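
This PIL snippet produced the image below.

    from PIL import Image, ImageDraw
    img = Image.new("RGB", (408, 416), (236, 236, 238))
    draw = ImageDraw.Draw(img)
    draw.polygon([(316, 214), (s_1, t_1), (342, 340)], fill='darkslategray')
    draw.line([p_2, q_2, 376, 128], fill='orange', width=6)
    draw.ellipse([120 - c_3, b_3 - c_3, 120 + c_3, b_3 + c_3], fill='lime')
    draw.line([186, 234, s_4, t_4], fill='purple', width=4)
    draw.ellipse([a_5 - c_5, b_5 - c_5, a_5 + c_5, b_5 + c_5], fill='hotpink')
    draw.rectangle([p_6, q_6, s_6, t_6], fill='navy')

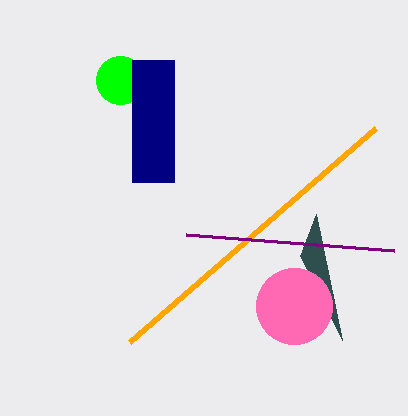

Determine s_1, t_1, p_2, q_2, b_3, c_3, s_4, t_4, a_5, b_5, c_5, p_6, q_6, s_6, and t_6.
s_1 = 300
t_1 = 256
p_2 = 130
q_2 = 342
b_3 = 80
c_3 = 24
s_4 = 394
t_4 = 250
a_5 = 294
b_5 = 306
c_5 = 38
p_6 = 132
q_6 = 60
s_6 = 174
t_6 = 182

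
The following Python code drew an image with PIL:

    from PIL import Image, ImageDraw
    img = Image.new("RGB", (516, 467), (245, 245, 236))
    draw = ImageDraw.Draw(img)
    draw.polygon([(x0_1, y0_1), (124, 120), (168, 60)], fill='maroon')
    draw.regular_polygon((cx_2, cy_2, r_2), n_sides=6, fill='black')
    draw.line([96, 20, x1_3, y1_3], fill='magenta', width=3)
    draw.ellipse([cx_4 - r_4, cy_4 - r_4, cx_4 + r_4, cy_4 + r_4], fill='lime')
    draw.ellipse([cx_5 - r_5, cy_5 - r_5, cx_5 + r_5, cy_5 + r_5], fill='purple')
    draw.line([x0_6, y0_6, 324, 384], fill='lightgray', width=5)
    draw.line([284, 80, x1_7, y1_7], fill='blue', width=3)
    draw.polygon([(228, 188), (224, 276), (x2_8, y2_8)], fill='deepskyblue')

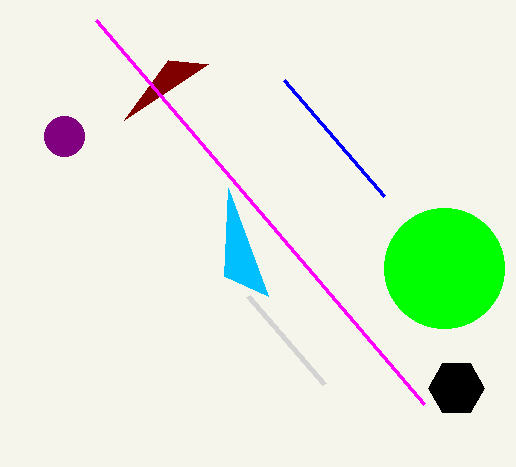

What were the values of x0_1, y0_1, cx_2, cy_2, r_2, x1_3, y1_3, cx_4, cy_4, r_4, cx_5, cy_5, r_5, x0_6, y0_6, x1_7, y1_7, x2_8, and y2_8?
x0_1 = 208; y0_1 = 64; cx_2 = 456; cy_2 = 388; r_2 = 28; x1_3 = 424; y1_3 = 404; cx_4 = 444; cy_4 = 268; r_4 = 60; cx_5 = 64; cy_5 = 136; r_5 = 20; x0_6 = 248; y0_6 = 296; x1_7 = 384; y1_7 = 196; x2_8 = 268; y2_8 = 296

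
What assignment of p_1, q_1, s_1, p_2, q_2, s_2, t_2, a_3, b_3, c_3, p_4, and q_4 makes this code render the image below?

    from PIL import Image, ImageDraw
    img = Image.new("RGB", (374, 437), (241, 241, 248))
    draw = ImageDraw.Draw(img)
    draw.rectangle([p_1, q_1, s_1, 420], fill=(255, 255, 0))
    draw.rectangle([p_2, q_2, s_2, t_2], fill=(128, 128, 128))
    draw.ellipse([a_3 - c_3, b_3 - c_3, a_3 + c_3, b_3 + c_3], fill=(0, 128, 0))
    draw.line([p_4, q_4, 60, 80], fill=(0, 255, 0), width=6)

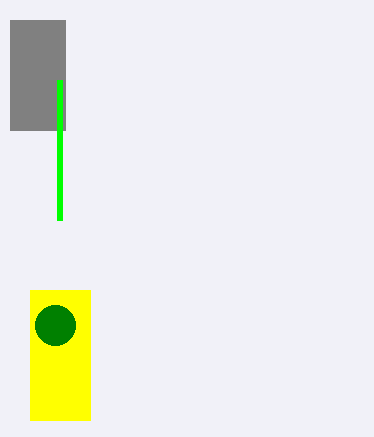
p_1 = 30, q_1 = 290, s_1 = 90, p_2 = 10, q_2 = 20, s_2 = 65, t_2 = 130, a_3 = 55, b_3 = 325, c_3 = 20, p_4 = 60, q_4 = 220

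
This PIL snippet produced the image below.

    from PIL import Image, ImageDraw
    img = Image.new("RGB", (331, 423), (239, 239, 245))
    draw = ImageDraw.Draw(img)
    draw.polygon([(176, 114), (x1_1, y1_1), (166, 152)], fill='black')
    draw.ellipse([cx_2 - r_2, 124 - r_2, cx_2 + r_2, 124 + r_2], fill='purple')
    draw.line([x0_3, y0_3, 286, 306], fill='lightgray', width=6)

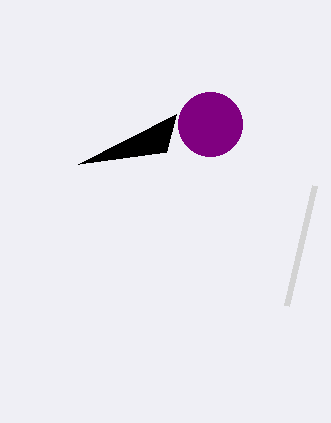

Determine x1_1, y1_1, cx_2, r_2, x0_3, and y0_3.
x1_1 = 78, y1_1 = 164, cx_2 = 210, r_2 = 32, x0_3 = 314, y0_3 = 186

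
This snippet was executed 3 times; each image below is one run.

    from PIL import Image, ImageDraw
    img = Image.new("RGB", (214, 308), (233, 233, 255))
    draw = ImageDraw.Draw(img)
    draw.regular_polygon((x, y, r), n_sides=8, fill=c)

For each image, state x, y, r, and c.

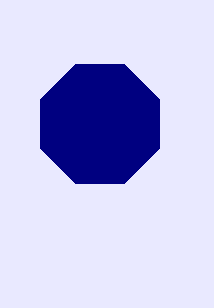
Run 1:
x = 100
y = 124
r = 64
c = 'navy'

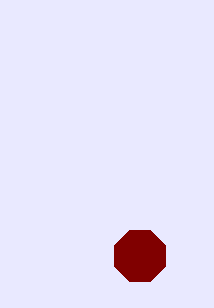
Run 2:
x = 140; y = 256; r = 28; c = 'maroon'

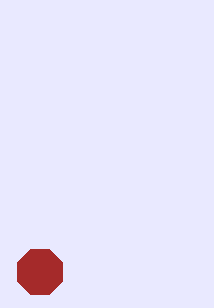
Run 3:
x = 40
y = 272
r = 24
c = 'brown'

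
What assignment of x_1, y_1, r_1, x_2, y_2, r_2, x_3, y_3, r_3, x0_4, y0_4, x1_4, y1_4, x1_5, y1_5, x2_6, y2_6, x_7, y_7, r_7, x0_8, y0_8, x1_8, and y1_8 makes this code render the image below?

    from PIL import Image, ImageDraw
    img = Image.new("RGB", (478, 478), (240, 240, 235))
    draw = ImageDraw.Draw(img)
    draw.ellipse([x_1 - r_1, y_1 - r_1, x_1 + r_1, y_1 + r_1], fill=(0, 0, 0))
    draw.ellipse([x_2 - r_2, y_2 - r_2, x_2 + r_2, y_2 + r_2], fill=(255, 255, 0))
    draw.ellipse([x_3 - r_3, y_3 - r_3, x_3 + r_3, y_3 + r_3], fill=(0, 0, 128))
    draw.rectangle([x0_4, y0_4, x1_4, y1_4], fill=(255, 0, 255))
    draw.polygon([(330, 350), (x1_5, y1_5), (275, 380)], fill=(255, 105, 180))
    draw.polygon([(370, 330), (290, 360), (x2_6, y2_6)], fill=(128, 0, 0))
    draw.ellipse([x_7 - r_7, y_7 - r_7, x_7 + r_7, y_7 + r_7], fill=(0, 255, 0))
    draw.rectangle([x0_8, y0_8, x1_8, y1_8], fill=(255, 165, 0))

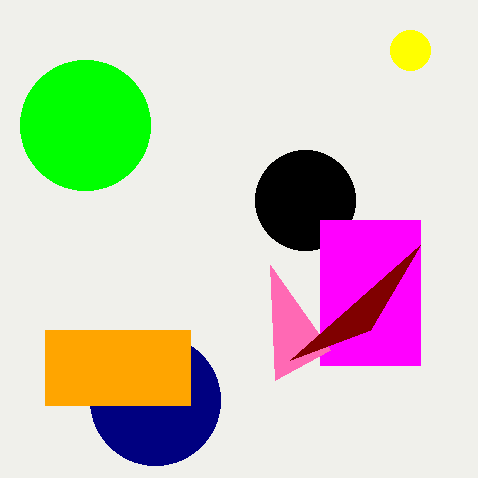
x_1 = 305, y_1 = 200, r_1 = 50, x_2 = 410, y_2 = 50, r_2 = 20, x_3 = 155, y_3 = 400, r_3 = 65, x0_4 = 320, y0_4 = 220, x1_4 = 420, y1_4 = 365, x1_5 = 270, y1_5 = 265, x2_6 = 420, y2_6 = 245, x_7 = 85, y_7 = 125, r_7 = 65, x0_8 = 45, y0_8 = 330, x1_8 = 190, y1_8 = 405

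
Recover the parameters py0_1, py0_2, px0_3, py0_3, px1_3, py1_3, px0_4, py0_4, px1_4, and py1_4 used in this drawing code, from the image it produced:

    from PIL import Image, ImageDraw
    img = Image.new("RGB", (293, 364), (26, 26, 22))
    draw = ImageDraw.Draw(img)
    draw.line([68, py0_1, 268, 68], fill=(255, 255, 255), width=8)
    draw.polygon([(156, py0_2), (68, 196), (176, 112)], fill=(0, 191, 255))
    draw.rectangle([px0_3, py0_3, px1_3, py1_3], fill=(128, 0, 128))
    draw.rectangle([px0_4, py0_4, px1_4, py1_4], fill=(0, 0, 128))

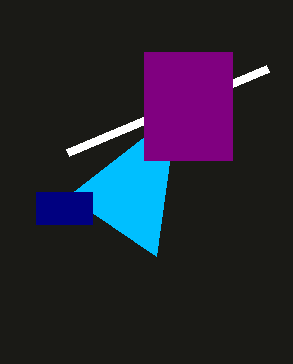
py0_1 = 152; py0_2 = 256; px0_3 = 144; py0_3 = 52; px1_3 = 232; py1_3 = 160; px0_4 = 36; py0_4 = 192; px1_4 = 92; py1_4 = 224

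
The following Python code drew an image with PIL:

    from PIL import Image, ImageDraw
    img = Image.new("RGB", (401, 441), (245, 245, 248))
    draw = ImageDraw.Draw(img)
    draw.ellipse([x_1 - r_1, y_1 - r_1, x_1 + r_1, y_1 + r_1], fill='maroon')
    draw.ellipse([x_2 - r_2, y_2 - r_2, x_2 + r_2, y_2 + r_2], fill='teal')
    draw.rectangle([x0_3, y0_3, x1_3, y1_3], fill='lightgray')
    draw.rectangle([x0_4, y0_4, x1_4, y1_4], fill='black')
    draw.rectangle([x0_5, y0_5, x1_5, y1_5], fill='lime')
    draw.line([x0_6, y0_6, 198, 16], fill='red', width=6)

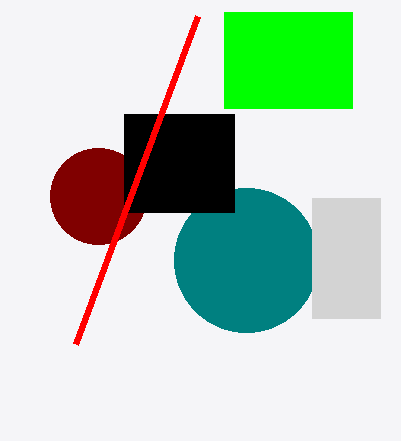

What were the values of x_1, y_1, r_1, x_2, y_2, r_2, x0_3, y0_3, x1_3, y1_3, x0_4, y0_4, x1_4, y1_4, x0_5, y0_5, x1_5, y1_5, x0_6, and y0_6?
x_1 = 98; y_1 = 196; r_1 = 48; x_2 = 246; y_2 = 260; r_2 = 72; x0_3 = 312; y0_3 = 198; x1_3 = 380; y1_3 = 318; x0_4 = 124; y0_4 = 114; x1_4 = 234; y1_4 = 212; x0_5 = 224; y0_5 = 12; x1_5 = 352; y1_5 = 108; x0_6 = 76; y0_6 = 344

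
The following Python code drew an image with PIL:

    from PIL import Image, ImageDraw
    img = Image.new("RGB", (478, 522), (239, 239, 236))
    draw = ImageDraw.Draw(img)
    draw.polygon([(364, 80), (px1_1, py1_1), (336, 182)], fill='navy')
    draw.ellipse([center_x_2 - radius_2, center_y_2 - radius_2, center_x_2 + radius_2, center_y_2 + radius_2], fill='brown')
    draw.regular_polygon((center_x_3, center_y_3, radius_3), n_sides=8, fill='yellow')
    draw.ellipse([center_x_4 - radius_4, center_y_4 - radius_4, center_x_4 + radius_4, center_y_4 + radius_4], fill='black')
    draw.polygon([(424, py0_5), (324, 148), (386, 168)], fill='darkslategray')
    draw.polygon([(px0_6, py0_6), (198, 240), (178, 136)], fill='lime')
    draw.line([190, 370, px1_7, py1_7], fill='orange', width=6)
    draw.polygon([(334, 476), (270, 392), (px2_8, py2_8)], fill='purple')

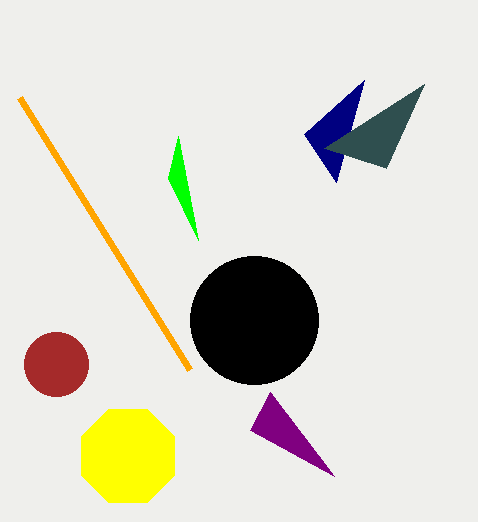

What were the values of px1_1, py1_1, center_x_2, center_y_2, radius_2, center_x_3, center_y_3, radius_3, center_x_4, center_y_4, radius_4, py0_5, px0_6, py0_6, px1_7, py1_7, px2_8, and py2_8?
px1_1 = 304
py1_1 = 134
center_x_2 = 56
center_y_2 = 364
radius_2 = 32
center_x_3 = 128
center_y_3 = 456
radius_3 = 50
center_x_4 = 254
center_y_4 = 320
radius_4 = 64
py0_5 = 84
px0_6 = 168
py0_6 = 178
px1_7 = 20
py1_7 = 98
px2_8 = 250
py2_8 = 430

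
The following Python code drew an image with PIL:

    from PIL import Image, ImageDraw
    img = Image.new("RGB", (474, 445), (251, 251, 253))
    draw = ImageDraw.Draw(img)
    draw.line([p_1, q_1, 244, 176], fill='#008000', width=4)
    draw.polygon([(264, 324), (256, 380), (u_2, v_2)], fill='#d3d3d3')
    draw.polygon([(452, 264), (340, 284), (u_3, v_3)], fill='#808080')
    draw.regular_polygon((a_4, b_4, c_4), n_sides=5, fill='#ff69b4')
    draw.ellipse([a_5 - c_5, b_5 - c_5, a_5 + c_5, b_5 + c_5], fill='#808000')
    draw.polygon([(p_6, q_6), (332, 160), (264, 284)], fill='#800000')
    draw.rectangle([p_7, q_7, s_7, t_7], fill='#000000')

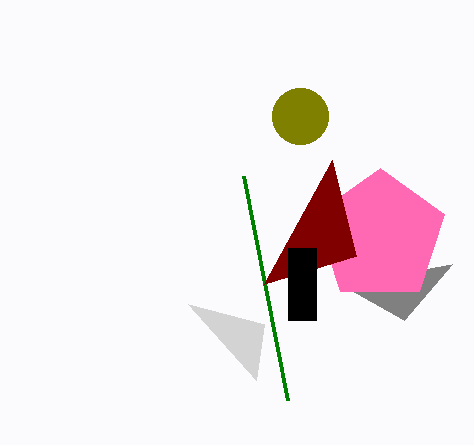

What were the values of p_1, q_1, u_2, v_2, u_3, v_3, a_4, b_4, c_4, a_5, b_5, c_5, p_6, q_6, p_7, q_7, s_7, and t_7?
p_1 = 288
q_1 = 400
u_2 = 188
v_2 = 304
u_3 = 404
v_3 = 320
a_4 = 380
b_4 = 236
c_4 = 68
a_5 = 300
b_5 = 116
c_5 = 28
p_6 = 356
q_6 = 256
p_7 = 288
q_7 = 248
s_7 = 316
t_7 = 320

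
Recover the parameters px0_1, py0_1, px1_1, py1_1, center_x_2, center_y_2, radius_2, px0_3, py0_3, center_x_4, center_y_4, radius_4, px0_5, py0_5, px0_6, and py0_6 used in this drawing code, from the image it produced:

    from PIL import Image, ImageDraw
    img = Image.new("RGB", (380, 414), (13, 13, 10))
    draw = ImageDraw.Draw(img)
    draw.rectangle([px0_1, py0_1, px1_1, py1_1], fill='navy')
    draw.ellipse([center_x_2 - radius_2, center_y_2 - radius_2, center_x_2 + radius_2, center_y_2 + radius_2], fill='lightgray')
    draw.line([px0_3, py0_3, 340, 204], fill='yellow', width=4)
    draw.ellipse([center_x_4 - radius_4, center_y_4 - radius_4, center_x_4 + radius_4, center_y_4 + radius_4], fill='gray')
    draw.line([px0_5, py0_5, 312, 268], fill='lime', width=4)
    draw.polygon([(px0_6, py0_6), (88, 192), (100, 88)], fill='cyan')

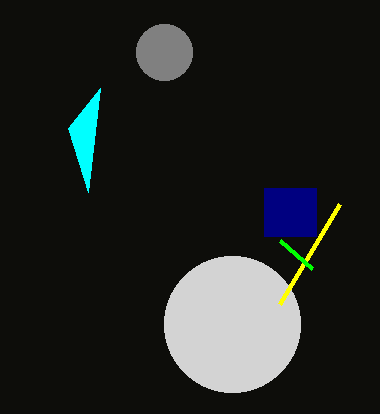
px0_1 = 264, py0_1 = 188, px1_1 = 316, py1_1 = 236, center_x_2 = 232, center_y_2 = 324, radius_2 = 68, px0_3 = 280, py0_3 = 304, center_x_4 = 164, center_y_4 = 52, radius_4 = 28, px0_5 = 280, py0_5 = 240, px0_6 = 68, py0_6 = 128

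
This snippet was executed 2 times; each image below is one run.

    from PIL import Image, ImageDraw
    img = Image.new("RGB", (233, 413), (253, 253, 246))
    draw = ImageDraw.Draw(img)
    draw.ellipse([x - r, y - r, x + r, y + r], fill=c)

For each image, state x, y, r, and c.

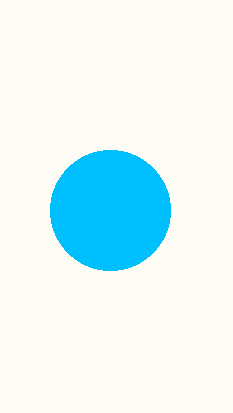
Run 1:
x = 110
y = 210
r = 60
c = 'deepskyblue'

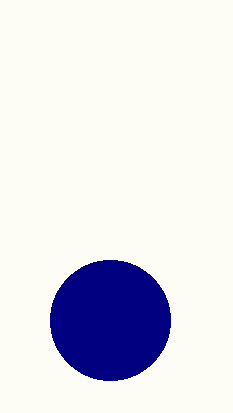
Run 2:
x = 110
y = 320
r = 60
c = 'navy'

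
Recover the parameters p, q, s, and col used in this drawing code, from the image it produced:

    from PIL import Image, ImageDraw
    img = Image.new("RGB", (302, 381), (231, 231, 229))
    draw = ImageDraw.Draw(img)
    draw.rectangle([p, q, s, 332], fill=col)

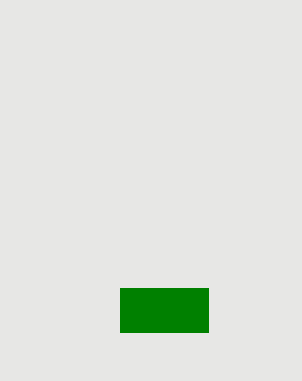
p = 120; q = 288; s = 208; col = 'green'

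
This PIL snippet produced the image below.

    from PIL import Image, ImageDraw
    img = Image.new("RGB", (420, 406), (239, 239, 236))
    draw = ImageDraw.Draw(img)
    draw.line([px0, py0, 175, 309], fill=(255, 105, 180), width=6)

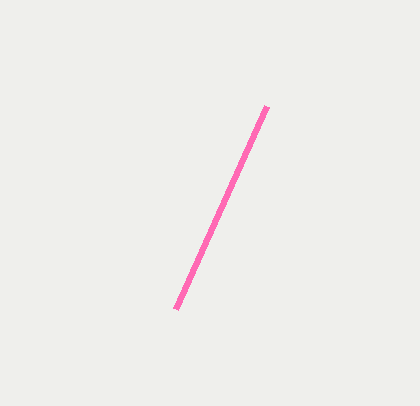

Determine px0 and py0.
px0 = 266, py0 = 106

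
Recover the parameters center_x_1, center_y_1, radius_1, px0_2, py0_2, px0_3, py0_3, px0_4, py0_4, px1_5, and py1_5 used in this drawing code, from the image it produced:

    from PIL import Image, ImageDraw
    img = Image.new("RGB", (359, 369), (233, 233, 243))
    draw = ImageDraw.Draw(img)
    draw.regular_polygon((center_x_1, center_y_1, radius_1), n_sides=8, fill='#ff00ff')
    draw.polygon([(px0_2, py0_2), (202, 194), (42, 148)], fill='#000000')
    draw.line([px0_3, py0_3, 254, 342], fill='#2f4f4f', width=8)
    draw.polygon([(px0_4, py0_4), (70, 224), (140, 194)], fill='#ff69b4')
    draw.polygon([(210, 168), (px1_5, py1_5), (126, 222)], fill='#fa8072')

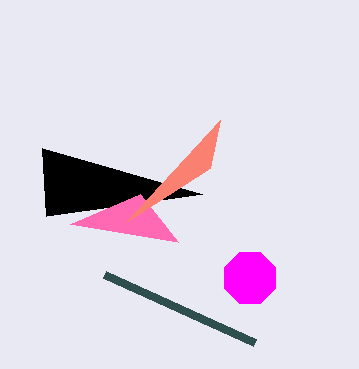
center_x_1 = 250; center_y_1 = 278; radius_1 = 28; px0_2 = 46; py0_2 = 216; px0_3 = 104; py0_3 = 274; px0_4 = 178; py0_4 = 242; px1_5 = 220; py1_5 = 120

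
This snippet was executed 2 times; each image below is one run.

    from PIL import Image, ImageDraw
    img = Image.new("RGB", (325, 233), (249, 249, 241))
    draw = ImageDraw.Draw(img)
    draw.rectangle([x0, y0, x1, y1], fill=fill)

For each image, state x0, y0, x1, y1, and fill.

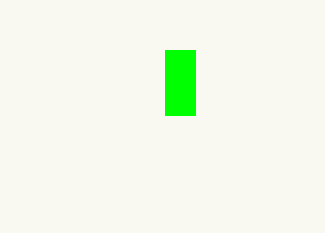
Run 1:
x0 = 165, y0 = 50, x1 = 195, y1 = 115, fill = 'lime'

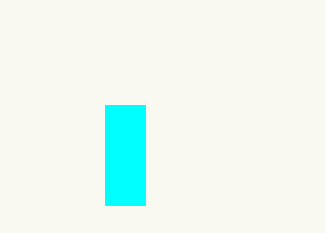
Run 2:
x0 = 105, y0 = 105, x1 = 145, y1 = 205, fill = 'cyan'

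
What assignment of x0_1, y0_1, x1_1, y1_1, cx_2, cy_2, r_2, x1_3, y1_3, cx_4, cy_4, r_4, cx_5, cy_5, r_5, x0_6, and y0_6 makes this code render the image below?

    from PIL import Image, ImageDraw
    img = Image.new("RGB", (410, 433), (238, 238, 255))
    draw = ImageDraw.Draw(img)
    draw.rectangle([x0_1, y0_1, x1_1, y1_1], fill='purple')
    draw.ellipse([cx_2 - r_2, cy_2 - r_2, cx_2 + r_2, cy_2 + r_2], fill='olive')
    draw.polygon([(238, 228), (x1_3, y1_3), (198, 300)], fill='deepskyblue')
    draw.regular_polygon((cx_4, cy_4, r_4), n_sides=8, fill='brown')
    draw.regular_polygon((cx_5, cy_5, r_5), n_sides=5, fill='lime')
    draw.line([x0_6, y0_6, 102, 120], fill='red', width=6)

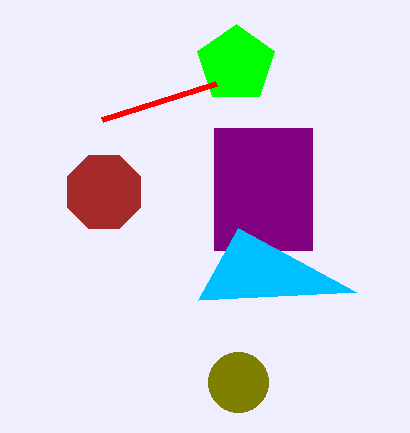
x0_1 = 214, y0_1 = 128, x1_1 = 312, y1_1 = 250, cx_2 = 238, cy_2 = 382, r_2 = 30, x1_3 = 356, y1_3 = 292, cx_4 = 104, cy_4 = 192, r_4 = 40, cx_5 = 236, cy_5 = 64, r_5 = 40, x0_6 = 216, y0_6 = 84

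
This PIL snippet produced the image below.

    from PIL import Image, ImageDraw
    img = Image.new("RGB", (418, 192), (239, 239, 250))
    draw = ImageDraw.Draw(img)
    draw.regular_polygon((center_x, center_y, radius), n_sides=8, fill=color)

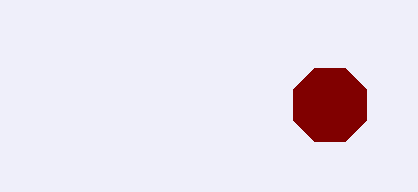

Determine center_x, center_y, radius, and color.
center_x = 330, center_y = 105, radius = 40, color = 'maroon'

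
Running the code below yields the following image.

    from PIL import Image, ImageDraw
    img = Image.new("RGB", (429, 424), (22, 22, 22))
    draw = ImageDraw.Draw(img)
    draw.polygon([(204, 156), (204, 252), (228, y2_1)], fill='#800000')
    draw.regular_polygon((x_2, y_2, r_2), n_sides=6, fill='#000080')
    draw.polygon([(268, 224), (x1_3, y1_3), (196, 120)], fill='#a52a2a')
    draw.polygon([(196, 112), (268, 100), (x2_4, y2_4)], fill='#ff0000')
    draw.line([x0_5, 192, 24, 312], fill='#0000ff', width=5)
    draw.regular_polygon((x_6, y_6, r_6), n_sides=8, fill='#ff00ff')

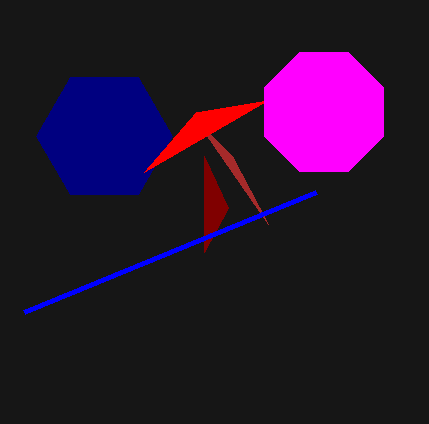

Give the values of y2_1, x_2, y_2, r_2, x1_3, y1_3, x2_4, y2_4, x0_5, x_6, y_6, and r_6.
y2_1 = 208
x_2 = 104
y_2 = 136
r_2 = 68
x1_3 = 232
y1_3 = 156
x2_4 = 144
y2_4 = 172
x0_5 = 316
x_6 = 324
y_6 = 112
r_6 = 64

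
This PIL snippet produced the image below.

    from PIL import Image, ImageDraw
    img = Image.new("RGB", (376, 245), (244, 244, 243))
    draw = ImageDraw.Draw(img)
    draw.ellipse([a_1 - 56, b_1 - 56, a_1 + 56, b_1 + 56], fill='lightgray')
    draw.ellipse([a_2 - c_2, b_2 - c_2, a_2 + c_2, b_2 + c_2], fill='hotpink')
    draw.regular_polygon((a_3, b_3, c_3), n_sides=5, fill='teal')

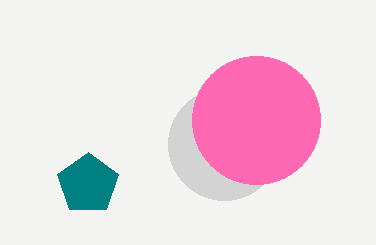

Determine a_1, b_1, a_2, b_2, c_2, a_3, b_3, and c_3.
a_1 = 224
b_1 = 144
a_2 = 256
b_2 = 120
c_2 = 64
a_3 = 88
b_3 = 184
c_3 = 32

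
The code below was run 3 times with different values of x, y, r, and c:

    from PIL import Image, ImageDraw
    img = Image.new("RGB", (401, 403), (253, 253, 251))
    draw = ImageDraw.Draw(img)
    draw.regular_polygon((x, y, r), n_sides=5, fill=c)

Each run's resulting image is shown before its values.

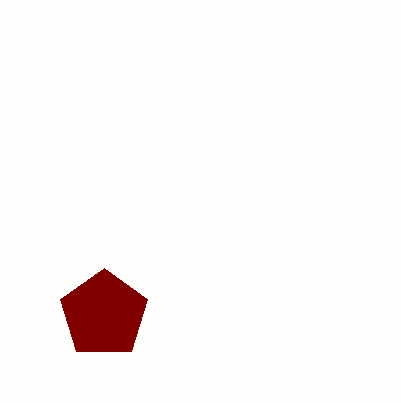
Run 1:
x = 104
y = 314
r = 46
c = 'maroon'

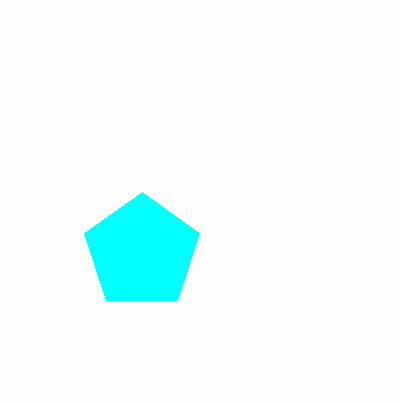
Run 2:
x = 142
y = 252
r = 60
c = 'cyan'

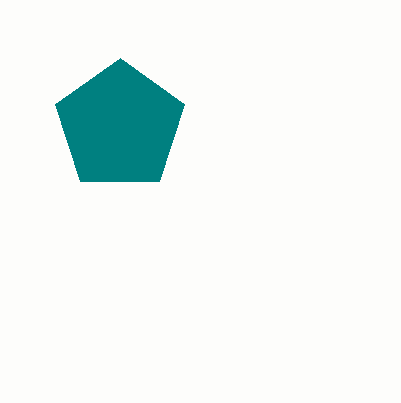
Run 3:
x = 120
y = 126
r = 68
c = 'teal'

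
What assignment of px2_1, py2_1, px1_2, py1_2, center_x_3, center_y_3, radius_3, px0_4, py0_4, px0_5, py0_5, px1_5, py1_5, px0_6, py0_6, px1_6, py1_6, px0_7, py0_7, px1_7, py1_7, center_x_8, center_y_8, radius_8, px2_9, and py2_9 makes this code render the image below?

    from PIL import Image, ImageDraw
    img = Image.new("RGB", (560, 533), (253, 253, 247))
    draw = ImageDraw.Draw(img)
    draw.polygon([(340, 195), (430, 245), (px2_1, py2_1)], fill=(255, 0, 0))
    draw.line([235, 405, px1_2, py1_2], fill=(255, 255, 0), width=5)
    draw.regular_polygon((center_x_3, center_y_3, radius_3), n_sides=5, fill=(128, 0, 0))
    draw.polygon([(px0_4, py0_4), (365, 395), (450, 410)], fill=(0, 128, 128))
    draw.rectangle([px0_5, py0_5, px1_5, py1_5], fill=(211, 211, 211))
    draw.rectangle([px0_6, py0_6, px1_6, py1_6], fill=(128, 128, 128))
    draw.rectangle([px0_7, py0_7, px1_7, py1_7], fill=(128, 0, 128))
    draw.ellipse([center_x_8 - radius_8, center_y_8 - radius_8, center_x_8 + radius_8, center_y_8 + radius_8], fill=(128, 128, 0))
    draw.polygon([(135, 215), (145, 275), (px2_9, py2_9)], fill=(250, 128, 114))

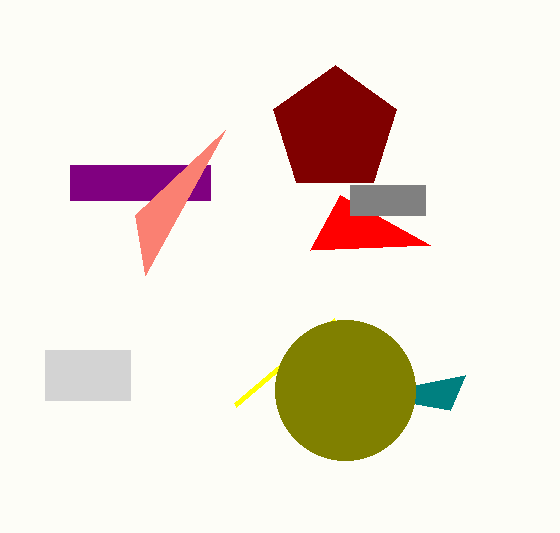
px2_1 = 310
py2_1 = 250
px1_2 = 335
py1_2 = 320
center_x_3 = 335
center_y_3 = 130
radius_3 = 65
px0_4 = 465
py0_4 = 375
px0_5 = 45
py0_5 = 350
px1_5 = 130
py1_5 = 400
px0_6 = 350
py0_6 = 185
px1_6 = 425
py1_6 = 215
px0_7 = 70
py0_7 = 165
px1_7 = 210
py1_7 = 200
center_x_8 = 345
center_y_8 = 390
radius_8 = 70
px2_9 = 225
py2_9 = 130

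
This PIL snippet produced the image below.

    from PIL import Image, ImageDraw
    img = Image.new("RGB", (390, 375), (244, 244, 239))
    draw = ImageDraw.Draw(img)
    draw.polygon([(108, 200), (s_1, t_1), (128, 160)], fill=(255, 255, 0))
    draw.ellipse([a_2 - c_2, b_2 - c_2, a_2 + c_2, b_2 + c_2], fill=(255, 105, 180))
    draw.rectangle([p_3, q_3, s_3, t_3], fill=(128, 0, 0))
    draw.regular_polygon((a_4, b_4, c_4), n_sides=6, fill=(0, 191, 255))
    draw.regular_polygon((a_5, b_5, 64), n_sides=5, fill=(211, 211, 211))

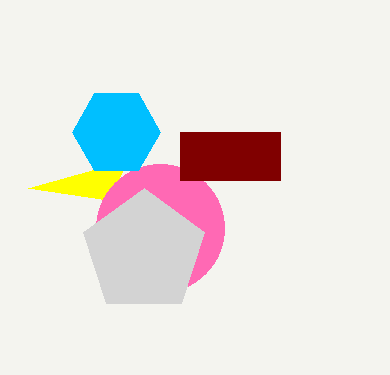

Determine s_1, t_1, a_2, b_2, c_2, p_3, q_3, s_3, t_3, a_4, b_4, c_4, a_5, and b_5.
s_1 = 28; t_1 = 188; a_2 = 160; b_2 = 228; c_2 = 64; p_3 = 180; q_3 = 132; s_3 = 280; t_3 = 180; a_4 = 116; b_4 = 132; c_4 = 44; a_5 = 144; b_5 = 252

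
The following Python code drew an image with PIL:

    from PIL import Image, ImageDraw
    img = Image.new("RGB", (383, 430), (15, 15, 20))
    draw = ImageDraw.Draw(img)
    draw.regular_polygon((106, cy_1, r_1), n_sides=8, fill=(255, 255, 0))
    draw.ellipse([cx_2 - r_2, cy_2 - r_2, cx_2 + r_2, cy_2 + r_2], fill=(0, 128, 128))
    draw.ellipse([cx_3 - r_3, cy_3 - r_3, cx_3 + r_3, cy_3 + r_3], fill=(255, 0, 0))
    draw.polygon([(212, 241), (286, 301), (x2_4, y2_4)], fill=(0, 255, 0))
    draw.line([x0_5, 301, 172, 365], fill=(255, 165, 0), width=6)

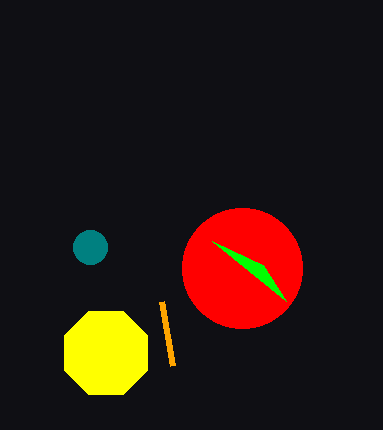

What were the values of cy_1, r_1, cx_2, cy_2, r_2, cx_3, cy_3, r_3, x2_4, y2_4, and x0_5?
cy_1 = 353
r_1 = 45
cx_2 = 90
cy_2 = 247
r_2 = 17
cx_3 = 242
cy_3 = 268
r_3 = 60
x2_4 = 263
y2_4 = 265
x0_5 = 161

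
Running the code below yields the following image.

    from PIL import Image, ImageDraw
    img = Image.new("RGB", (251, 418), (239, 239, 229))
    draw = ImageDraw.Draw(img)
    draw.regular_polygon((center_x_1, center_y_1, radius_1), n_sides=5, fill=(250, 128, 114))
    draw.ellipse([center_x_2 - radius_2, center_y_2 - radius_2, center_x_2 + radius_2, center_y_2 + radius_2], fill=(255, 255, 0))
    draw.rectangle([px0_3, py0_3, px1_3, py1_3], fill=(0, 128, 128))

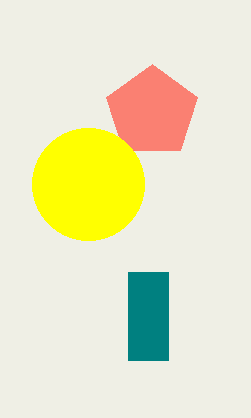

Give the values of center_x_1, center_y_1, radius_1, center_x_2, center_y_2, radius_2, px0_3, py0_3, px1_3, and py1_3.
center_x_1 = 152, center_y_1 = 112, radius_1 = 48, center_x_2 = 88, center_y_2 = 184, radius_2 = 56, px0_3 = 128, py0_3 = 272, px1_3 = 168, py1_3 = 360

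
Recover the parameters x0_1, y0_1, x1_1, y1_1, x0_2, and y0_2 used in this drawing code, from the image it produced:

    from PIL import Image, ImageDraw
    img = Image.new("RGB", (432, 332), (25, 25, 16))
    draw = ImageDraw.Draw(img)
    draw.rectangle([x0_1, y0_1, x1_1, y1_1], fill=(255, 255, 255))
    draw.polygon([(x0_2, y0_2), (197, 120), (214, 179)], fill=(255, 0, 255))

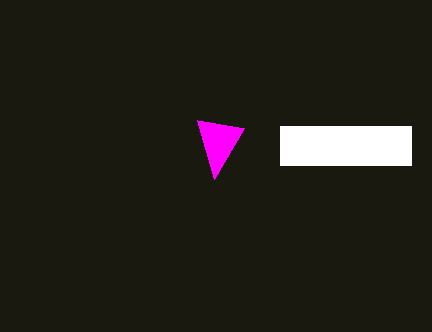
x0_1 = 280
y0_1 = 126
x1_1 = 411
y1_1 = 165
x0_2 = 244
y0_2 = 128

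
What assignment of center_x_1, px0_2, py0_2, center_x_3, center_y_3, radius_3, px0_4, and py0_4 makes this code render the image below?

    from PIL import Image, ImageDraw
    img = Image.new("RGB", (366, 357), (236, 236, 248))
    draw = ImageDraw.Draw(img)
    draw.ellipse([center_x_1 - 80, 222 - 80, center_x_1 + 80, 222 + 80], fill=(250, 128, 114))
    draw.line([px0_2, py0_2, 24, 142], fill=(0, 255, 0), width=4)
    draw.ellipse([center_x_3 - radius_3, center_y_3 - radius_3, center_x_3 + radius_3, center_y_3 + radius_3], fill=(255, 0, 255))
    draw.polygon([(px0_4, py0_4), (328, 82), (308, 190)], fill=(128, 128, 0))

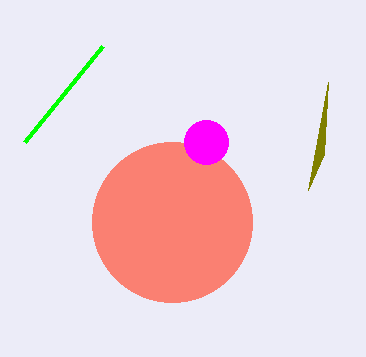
center_x_1 = 172, px0_2 = 102, py0_2 = 46, center_x_3 = 206, center_y_3 = 142, radius_3 = 22, px0_4 = 324, py0_4 = 154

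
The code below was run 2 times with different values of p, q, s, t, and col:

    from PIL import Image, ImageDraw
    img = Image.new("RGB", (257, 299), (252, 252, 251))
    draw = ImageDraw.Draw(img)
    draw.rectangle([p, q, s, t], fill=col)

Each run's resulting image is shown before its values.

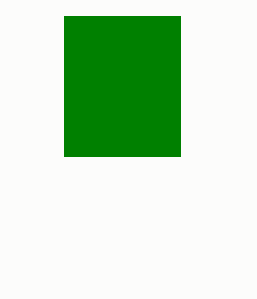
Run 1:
p = 64, q = 16, s = 180, t = 156, col = 'green'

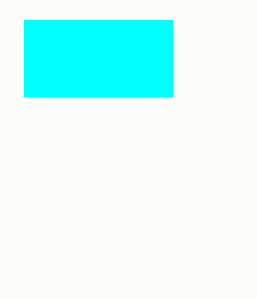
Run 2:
p = 24
q = 20
s = 172
t = 96
col = 'cyan'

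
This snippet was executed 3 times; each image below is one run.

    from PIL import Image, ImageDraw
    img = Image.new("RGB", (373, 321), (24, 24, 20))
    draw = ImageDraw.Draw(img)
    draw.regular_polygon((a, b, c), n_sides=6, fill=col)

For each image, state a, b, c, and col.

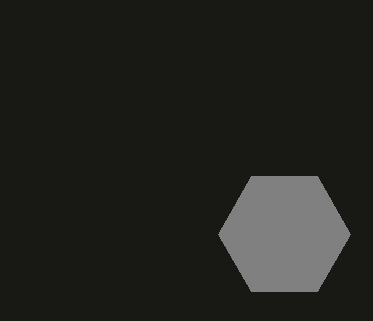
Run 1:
a = 284
b = 234
c = 66
col = 'gray'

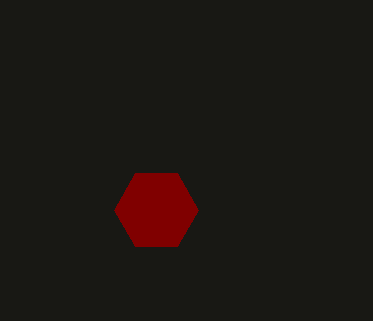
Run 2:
a = 156, b = 210, c = 42, col = 'maroon'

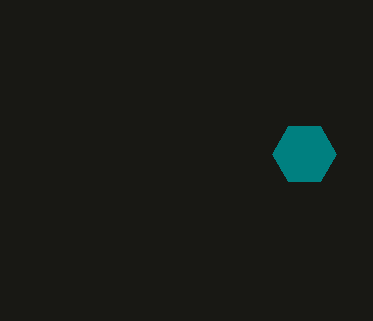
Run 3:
a = 304
b = 154
c = 32
col = 'teal'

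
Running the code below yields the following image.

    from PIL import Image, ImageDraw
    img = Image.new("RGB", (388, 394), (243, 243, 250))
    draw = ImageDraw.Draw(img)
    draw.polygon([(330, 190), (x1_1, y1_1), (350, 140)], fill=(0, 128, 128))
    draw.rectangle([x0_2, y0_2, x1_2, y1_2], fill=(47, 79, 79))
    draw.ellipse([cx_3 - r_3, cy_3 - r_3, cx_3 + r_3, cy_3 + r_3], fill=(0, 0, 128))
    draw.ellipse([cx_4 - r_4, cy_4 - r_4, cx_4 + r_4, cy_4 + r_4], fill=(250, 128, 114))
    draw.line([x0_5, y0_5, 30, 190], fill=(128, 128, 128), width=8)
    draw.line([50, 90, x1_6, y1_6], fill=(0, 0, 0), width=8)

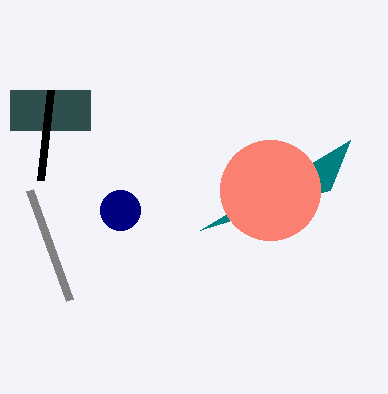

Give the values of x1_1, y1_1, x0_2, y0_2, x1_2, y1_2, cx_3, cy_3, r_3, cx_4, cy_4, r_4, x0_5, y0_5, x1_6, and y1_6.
x1_1 = 200; y1_1 = 230; x0_2 = 10; y0_2 = 90; x1_2 = 90; y1_2 = 130; cx_3 = 120; cy_3 = 210; r_3 = 20; cx_4 = 270; cy_4 = 190; r_4 = 50; x0_5 = 70; y0_5 = 300; x1_6 = 40; y1_6 = 180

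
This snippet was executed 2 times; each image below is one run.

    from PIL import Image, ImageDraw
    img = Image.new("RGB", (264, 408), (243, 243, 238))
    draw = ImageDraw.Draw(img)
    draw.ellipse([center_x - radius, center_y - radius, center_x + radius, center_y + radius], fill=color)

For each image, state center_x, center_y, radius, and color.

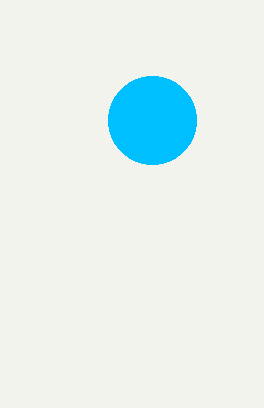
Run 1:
center_x = 152; center_y = 120; radius = 44; color = 'deepskyblue'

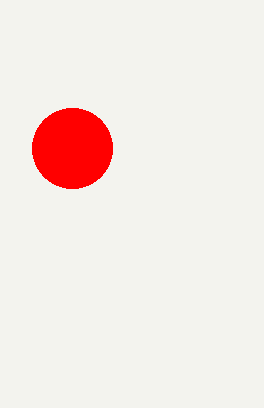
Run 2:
center_x = 72
center_y = 148
radius = 40
color = 'red'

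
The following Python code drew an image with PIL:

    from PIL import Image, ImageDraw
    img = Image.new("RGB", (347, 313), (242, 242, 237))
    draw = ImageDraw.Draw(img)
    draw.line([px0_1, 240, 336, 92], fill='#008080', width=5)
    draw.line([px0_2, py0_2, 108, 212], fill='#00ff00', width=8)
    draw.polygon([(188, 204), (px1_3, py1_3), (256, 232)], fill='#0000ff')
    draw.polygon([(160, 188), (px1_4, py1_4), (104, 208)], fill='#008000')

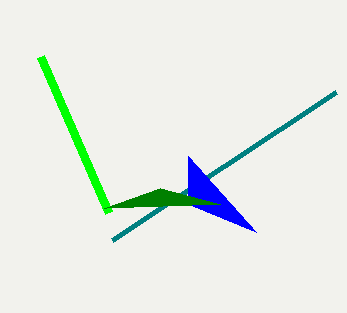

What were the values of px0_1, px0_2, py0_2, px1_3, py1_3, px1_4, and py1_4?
px0_1 = 112
px0_2 = 40
py0_2 = 56
px1_3 = 188
py1_3 = 156
px1_4 = 220
py1_4 = 204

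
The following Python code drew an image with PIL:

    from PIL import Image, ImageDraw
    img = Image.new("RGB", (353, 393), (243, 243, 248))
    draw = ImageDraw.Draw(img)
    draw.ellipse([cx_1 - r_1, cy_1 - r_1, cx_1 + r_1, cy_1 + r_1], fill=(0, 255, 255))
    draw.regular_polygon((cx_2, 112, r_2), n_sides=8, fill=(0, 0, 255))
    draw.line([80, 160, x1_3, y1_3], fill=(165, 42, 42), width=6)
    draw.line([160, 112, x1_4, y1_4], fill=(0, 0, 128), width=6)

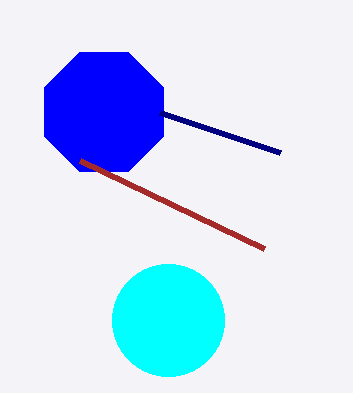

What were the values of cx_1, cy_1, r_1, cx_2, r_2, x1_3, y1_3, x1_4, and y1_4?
cx_1 = 168; cy_1 = 320; r_1 = 56; cx_2 = 104; r_2 = 64; x1_3 = 264; y1_3 = 248; x1_4 = 280; y1_4 = 152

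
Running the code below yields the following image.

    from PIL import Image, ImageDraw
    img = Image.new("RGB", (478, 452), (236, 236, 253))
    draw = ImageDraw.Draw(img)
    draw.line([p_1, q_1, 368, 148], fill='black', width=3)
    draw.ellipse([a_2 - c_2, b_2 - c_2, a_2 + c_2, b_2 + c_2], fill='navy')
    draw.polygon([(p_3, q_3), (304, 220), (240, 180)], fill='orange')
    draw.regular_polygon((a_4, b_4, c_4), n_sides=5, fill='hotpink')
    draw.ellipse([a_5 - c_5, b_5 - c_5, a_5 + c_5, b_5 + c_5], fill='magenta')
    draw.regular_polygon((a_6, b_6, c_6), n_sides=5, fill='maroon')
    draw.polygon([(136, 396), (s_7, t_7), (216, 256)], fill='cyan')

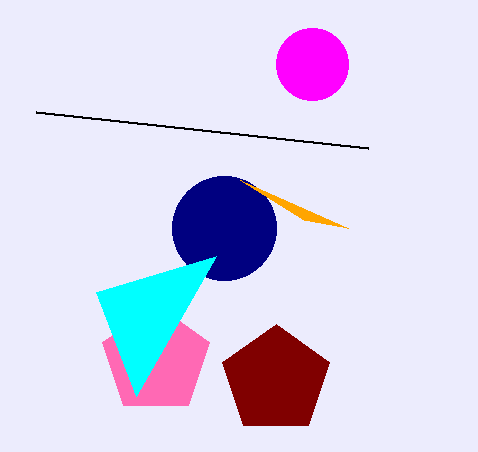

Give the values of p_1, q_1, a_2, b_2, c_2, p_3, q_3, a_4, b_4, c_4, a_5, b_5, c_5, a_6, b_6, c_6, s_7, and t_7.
p_1 = 36
q_1 = 112
a_2 = 224
b_2 = 228
c_2 = 52
p_3 = 348
q_3 = 228
a_4 = 156
b_4 = 360
c_4 = 56
a_5 = 312
b_5 = 64
c_5 = 36
a_6 = 276
b_6 = 380
c_6 = 56
s_7 = 96
t_7 = 292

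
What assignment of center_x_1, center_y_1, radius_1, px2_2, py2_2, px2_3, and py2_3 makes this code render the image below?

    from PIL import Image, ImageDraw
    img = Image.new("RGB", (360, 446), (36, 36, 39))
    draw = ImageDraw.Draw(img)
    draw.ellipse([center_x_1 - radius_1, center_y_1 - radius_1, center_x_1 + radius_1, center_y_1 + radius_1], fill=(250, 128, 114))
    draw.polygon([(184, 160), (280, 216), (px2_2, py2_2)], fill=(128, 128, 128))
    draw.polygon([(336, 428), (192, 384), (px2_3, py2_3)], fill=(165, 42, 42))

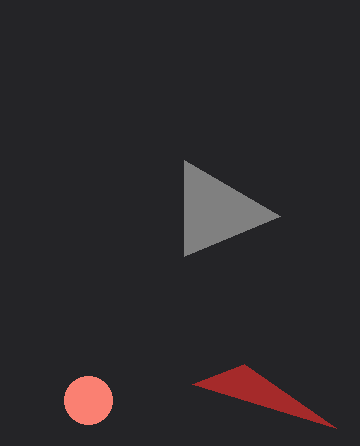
center_x_1 = 88, center_y_1 = 400, radius_1 = 24, px2_2 = 184, py2_2 = 256, px2_3 = 244, py2_3 = 364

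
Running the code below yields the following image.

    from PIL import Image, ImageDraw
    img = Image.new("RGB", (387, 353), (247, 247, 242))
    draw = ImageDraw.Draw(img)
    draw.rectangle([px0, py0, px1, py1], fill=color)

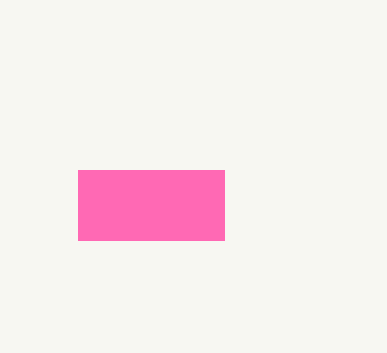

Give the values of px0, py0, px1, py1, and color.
px0 = 78; py0 = 170; px1 = 224; py1 = 240; color = 'hotpink'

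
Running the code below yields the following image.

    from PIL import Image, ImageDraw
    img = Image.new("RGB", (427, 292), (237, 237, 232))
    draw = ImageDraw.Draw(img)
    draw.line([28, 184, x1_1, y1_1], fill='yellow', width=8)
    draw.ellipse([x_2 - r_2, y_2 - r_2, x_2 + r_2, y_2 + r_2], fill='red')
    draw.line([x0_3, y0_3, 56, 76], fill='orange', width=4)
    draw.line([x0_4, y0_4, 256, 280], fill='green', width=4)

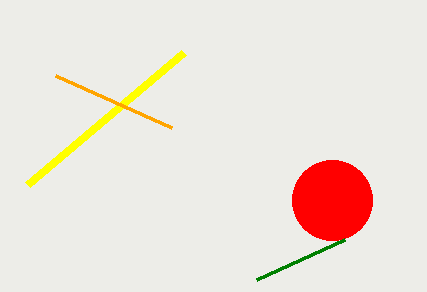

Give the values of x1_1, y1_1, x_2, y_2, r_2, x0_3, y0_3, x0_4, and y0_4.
x1_1 = 184
y1_1 = 52
x_2 = 332
y_2 = 200
r_2 = 40
x0_3 = 172
y0_3 = 128
x0_4 = 344
y0_4 = 240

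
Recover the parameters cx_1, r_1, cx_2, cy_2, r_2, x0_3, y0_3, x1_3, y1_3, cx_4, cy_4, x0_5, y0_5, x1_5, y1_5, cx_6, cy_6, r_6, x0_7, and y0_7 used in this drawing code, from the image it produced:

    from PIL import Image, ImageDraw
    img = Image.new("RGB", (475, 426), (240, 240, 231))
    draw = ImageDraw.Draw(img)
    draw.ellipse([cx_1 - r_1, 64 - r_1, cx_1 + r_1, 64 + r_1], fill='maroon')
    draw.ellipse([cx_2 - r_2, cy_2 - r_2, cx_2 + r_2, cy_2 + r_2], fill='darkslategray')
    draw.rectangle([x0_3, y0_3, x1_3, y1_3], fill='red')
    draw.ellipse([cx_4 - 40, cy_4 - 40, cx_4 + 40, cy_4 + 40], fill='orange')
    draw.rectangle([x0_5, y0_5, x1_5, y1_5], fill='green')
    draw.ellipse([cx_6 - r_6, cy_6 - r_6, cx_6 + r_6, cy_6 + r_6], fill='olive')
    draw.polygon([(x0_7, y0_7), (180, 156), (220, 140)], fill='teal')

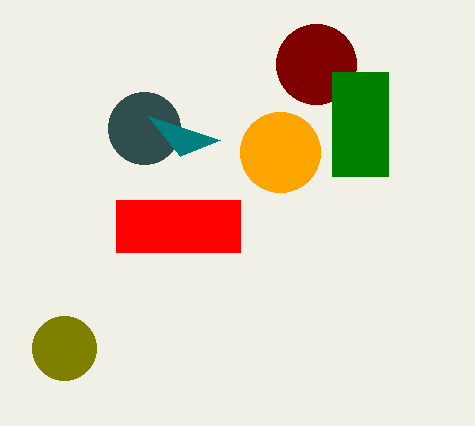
cx_1 = 316
r_1 = 40
cx_2 = 144
cy_2 = 128
r_2 = 36
x0_3 = 116
y0_3 = 200
x1_3 = 240
y1_3 = 252
cx_4 = 280
cy_4 = 152
x0_5 = 332
y0_5 = 72
x1_5 = 388
y1_5 = 176
cx_6 = 64
cy_6 = 348
r_6 = 32
x0_7 = 148
y0_7 = 116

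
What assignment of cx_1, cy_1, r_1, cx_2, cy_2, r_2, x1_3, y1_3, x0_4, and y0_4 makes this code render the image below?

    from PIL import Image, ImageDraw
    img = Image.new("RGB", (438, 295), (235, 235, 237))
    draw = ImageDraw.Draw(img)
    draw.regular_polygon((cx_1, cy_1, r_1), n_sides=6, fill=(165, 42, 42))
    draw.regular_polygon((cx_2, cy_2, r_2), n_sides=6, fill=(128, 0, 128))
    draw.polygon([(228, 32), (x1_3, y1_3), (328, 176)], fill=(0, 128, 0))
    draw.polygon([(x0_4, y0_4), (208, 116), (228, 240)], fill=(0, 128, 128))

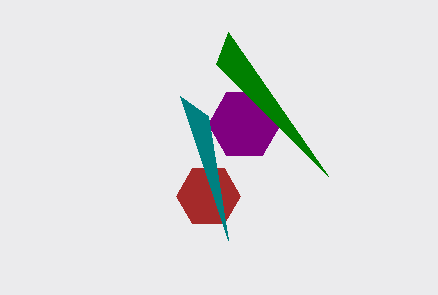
cx_1 = 208; cy_1 = 196; r_1 = 32; cx_2 = 244; cy_2 = 124; r_2 = 36; x1_3 = 216; y1_3 = 64; x0_4 = 180; y0_4 = 96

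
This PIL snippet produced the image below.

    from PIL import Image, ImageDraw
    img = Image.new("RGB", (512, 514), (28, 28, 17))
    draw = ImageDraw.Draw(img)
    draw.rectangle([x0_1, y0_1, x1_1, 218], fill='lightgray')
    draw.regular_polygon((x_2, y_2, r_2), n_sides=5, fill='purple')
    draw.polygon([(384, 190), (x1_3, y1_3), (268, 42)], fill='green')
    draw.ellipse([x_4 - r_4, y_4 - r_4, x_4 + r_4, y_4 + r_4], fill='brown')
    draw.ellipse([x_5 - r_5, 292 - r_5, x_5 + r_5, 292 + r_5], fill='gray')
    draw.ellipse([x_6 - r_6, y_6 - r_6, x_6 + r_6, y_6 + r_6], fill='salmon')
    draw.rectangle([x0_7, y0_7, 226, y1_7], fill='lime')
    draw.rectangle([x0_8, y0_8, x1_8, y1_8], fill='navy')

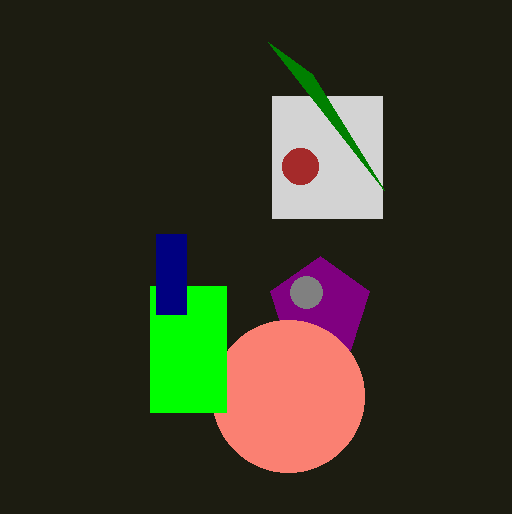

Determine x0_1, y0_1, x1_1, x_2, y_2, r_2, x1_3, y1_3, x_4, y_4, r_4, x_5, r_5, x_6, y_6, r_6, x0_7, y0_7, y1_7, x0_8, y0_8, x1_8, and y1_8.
x0_1 = 272, y0_1 = 96, x1_1 = 382, x_2 = 320, y_2 = 308, r_2 = 52, x1_3 = 312, y1_3 = 74, x_4 = 300, y_4 = 166, r_4 = 18, x_5 = 306, r_5 = 16, x_6 = 288, y_6 = 396, r_6 = 76, x0_7 = 150, y0_7 = 286, y1_7 = 412, x0_8 = 156, y0_8 = 234, x1_8 = 186, y1_8 = 314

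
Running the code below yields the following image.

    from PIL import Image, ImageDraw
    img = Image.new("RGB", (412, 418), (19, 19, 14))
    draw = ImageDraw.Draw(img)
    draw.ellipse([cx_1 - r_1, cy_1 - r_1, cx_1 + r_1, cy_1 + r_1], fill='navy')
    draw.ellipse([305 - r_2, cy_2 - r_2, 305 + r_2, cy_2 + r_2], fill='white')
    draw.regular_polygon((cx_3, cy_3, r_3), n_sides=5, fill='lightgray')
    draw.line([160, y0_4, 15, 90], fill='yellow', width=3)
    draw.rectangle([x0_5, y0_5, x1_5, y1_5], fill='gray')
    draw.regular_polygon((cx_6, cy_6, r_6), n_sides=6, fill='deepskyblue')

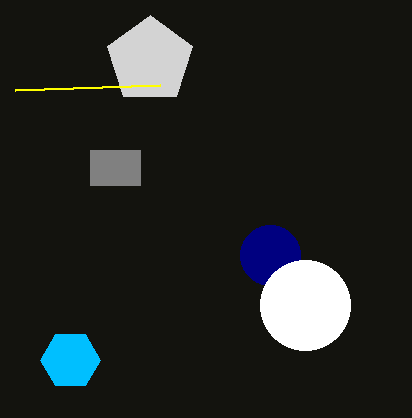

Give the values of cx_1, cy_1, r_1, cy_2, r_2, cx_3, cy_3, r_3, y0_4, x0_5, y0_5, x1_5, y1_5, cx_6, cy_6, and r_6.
cx_1 = 270; cy_1 = 255; r_1 = 30; cy_2 = 305; r_2 = 45; cx_3 = 150; cy_3 = 60; r_3 = 45; y0_4 = 85; x0_5 = 90; y0_5 = 150; x1_5 = 140; y1_5 = 185; cx_6 = 70; cy_6 = 360; r_6 = 30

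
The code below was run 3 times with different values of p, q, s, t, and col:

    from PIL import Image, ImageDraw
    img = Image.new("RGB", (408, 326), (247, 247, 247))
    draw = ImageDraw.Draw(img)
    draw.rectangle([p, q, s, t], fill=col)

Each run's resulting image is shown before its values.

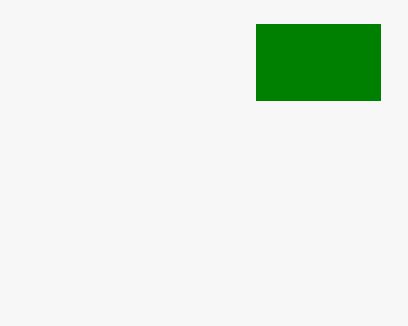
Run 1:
p = 256
q = 24
s = 380
t = 100
col = 'green'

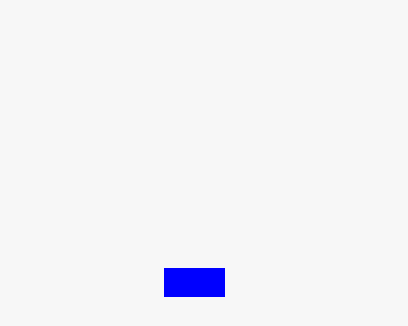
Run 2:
p = 164
q = 268
s = 224
t = 296
col = 'blue'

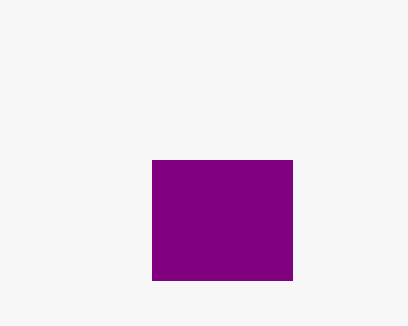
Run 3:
p = 152; q = 160; s = 292; t = 280; col = 'purple'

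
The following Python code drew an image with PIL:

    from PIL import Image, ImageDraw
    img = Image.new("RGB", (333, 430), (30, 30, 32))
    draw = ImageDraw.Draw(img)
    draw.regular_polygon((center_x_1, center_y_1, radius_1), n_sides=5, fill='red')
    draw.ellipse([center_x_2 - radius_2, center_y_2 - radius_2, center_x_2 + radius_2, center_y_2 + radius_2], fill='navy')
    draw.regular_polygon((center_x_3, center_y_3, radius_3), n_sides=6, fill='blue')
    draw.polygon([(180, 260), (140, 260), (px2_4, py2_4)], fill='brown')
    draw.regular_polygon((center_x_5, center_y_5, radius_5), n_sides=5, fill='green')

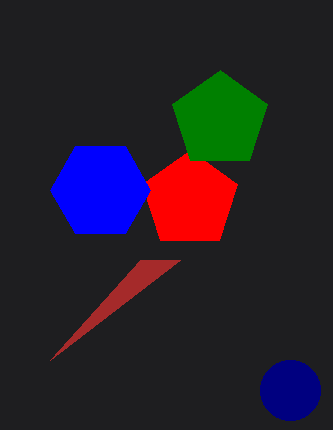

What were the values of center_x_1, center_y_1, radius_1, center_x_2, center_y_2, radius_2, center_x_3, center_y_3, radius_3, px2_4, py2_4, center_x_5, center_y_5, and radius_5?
center_x_1 = 190, center_y_1 = 200, radius_1 = 50, center_x_2 = 290, center_y_2 = 390, radius_2 = 30, center_x_3 = 100, center_y_3 = 190, radius_3 = 50, px2_4 = 50, py2_4 = 360, center_x_5 = 220, center_y_5 = 120, radius_5 = 50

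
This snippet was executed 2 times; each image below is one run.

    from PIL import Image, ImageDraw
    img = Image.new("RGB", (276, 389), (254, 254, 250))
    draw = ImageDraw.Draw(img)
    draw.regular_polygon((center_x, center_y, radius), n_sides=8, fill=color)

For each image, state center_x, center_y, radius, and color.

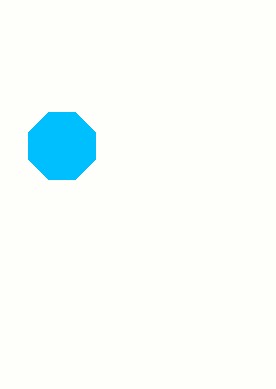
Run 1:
center_x = 62; center_y = 146; radius = 36; color = 'deepskyblue'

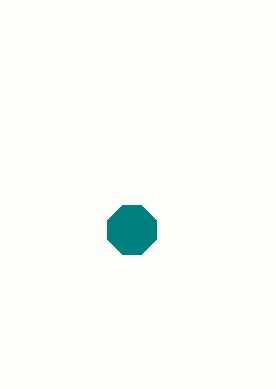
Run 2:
center_x = 132
center_y = 230
radius = 26
color = 'teal'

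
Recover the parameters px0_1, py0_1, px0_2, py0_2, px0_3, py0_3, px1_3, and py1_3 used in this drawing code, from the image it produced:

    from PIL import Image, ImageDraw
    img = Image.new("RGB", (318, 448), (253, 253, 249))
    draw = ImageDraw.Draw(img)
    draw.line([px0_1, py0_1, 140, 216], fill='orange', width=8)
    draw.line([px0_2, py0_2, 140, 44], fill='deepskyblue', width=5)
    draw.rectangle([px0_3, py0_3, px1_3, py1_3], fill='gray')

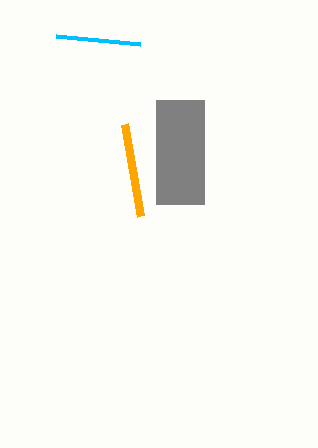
px0_1 = 124
py0_1 = 124
px0_2 = 56
py0_2 = 36
px0_3 = 156
py0_3 = 100
px1_3 = 204
py1_3 = 204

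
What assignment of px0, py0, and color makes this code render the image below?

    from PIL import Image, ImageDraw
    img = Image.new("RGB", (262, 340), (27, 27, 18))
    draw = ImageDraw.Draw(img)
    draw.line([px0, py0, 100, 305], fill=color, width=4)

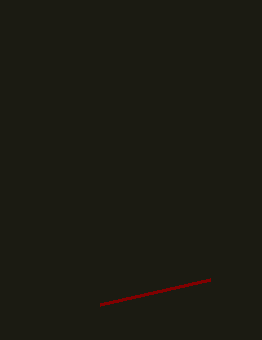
px0 = 210
py0 = 280
color = 'maroon'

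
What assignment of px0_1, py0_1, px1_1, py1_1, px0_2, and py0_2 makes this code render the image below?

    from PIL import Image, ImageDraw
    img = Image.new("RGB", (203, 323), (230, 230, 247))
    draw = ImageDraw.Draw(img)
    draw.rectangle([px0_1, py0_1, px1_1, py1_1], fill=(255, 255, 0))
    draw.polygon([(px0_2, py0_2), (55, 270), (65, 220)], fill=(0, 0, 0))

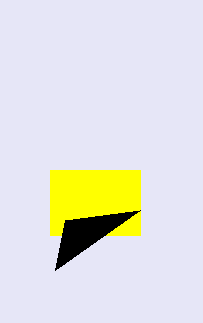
px0_1 = 50, py0_1 = 170, px1_1 = 140, py1_1 = 235, px0_2 = 140, py0_2 = 210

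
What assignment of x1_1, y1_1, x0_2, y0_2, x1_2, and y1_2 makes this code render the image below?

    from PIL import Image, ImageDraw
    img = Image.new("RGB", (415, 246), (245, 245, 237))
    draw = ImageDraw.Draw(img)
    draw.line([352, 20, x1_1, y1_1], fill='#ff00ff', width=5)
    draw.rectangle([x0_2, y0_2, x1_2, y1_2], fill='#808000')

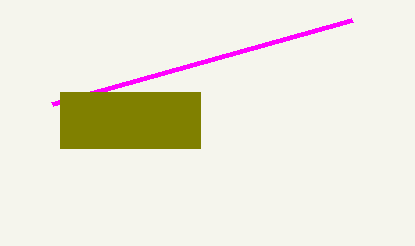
x1_1 = 52
y1_1 = 104
x0_2 = 60
y0_2 = 92
x1_2 = 200
y1_2 = 148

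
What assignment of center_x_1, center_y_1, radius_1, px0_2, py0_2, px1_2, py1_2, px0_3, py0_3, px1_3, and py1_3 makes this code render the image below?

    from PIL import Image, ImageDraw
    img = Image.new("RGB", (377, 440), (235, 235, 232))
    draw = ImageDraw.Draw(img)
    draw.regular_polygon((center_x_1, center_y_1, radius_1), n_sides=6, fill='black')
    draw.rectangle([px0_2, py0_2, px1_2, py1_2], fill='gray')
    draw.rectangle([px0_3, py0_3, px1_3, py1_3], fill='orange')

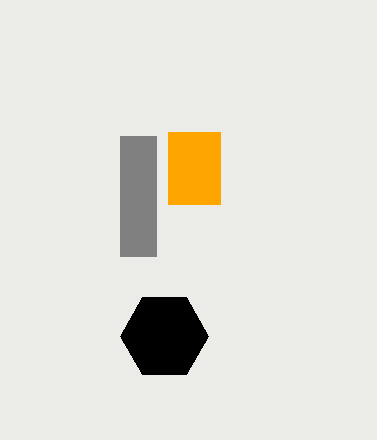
center_x_1 = 164
center_y_1 = 336
radius_1 = 44
px0_2 = 120
py0_2 = 136
px1_2 = 156
py1_2 = 256
px0_3 = 168
py0_3 = 132
px1_3 = 220
py1_3 = 204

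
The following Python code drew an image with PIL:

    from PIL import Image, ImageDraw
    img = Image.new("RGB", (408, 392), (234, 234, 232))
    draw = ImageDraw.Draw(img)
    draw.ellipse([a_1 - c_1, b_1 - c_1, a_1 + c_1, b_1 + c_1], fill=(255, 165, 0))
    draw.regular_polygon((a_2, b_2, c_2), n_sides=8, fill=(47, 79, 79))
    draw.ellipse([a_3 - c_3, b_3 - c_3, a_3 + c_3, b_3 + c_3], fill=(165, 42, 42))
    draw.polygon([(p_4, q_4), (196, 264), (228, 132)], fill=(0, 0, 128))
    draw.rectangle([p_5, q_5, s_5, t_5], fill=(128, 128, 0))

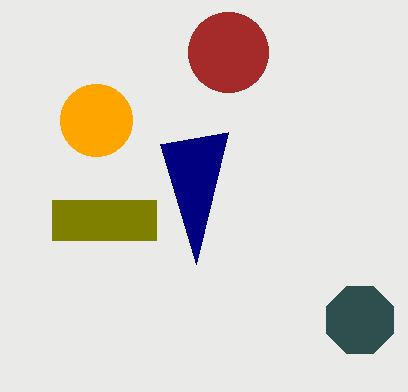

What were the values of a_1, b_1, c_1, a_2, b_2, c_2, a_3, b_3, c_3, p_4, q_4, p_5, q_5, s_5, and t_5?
a_1 = 96; b_1 = 120; c_1 = 36; a_2 = 360; b_2 = 320; c_2 = 36; a_3 = 228; b_3 = 52; c_3 = 40; p_4 = 160; q_4 = 144; p_5 = 52; q_5 = 200; s_5 = 156; t_5 = 240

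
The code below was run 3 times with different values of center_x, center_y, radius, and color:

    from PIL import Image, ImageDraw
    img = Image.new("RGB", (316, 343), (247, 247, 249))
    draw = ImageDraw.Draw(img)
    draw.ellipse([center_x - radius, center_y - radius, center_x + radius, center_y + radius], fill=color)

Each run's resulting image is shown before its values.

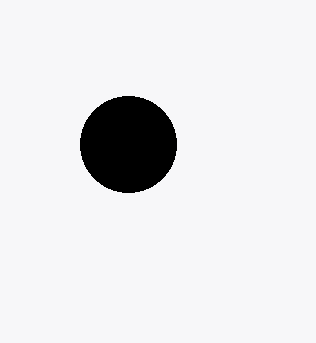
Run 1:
center_x = 128, center_y = 144, radius = 48, color = 'black'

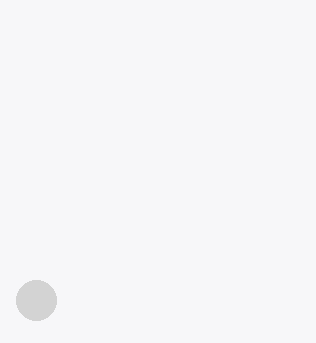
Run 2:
center_x = 36
center_y = 300
radius = 20
color = 'lightgray'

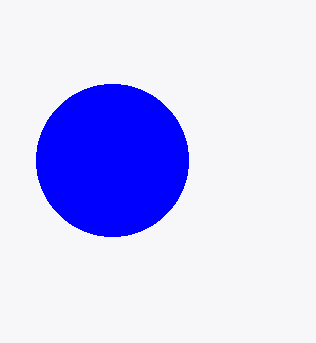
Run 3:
center_x = 112, center_y = 160, radius = 76, color = 'blue'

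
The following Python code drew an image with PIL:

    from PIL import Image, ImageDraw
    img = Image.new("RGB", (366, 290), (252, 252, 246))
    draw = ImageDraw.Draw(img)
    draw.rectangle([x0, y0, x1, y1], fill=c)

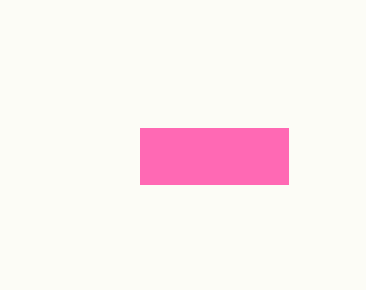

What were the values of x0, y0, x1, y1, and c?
x0 = 140; y0 = 128; x1 = 288; y1 = 184; c = 'hotpink'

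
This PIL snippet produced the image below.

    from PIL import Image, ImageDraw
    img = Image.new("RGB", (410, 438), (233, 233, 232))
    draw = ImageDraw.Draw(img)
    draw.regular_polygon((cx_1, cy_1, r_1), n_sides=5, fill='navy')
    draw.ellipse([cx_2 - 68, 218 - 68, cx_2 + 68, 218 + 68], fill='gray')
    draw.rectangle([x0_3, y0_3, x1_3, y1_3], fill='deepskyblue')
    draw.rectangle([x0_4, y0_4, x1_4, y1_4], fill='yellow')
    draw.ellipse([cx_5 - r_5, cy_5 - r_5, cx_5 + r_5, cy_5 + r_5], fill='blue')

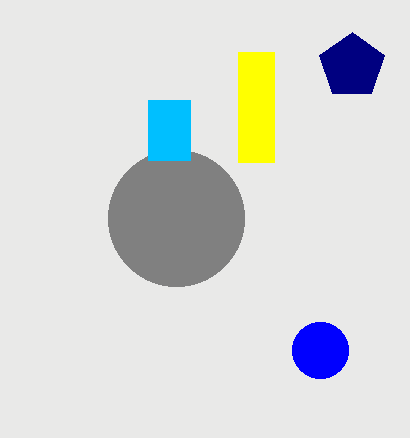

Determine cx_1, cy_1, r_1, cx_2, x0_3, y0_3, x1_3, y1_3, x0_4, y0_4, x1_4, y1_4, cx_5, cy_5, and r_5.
cx_1 = 352, cy_1 = 66, r_1 = 34, cx_2 = 176, x0_3 = 148, y0_3 = 100, x1_3 = 190, y1_3 = 160, x0_4 = 238, y0_4 = 52, x1_4 = 274, y1_4 = 162, cx_5 = 320, cy_5 = 350, r_5 = 28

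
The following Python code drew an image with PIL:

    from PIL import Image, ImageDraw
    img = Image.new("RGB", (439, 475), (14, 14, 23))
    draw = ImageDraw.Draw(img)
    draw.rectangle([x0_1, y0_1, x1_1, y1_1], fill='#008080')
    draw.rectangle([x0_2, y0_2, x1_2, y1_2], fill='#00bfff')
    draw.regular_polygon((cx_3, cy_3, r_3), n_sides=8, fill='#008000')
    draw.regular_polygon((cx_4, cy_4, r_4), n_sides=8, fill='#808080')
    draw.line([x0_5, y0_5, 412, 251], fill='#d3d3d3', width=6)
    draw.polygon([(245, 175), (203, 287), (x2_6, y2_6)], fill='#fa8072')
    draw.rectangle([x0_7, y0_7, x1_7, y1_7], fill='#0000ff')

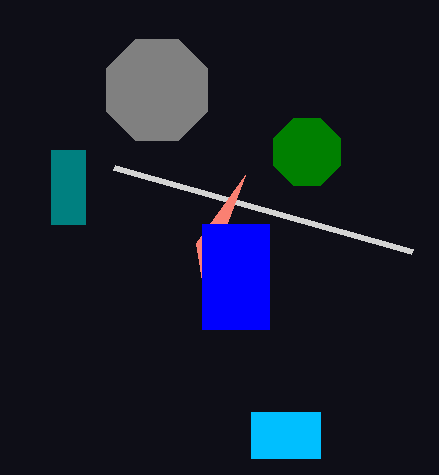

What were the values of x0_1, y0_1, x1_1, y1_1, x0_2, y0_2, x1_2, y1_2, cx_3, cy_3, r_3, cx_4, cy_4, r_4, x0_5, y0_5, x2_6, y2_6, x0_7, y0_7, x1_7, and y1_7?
x0_1 = 51, y0_1 = 150, x1_1 = 85, y1_1 = 224, x0_2 = 251, y0_2 = 412, x1_2 = 320, y1_2 = 458, cx_3 = 307, cy_3 = 152, r_3 = 36, cx_4 = 157, cy_4 = 90, r_4 = 55, x0_5 = 114, y0_5 = 167, x2_6 = 196, y2_6 = 243, x0_7 = 202, y0_7 = 224, x1_7 = 269, y1_7 = 329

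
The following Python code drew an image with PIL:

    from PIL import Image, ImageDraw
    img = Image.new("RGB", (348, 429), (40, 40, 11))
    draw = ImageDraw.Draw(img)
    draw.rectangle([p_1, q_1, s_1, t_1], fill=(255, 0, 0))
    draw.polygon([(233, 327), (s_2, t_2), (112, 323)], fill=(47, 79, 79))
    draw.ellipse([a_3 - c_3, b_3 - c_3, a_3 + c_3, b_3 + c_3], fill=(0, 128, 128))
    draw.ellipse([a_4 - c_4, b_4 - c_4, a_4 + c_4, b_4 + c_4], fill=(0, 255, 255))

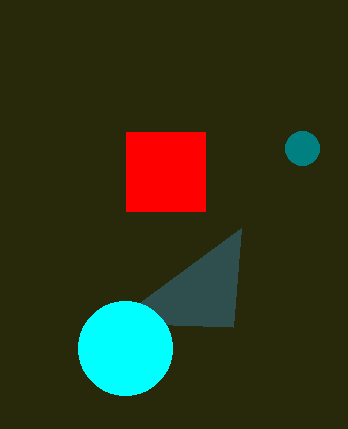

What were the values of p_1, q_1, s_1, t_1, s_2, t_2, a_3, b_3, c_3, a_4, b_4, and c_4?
p_1 = 126; q_1 = 132; s_1 = 205; t_1 = 211; s_2 = 241; t_2 = 228; a_3 = 302; b_3 = 148; c_3 = 17; a_4 = 125; b_4 = 348; c_4 = 47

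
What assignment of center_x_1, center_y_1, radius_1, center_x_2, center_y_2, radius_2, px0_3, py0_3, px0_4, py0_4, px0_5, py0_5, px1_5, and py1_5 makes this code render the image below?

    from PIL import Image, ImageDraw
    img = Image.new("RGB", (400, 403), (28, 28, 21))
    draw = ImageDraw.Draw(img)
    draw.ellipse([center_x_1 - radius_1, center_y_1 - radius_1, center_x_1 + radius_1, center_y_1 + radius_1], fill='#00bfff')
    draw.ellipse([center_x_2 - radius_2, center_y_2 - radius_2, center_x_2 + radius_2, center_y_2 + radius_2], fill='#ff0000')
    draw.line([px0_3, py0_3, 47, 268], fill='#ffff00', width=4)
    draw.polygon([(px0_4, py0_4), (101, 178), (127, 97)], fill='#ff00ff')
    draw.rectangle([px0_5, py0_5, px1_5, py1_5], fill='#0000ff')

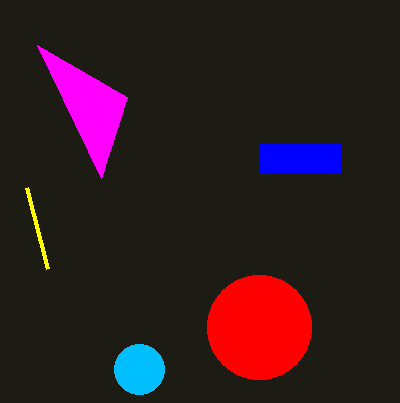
center_x_1 = 139, center_y_1 = 369, radius_1 = 25, center_x_2 = 259, center_y_2 = 327, radius_2 = 52, px0_3 = 26, py0_3 = 187, px0_4 = 37, py0_4 = 45, px0_5 = 259, py0_5 = 144, px1_5 = 340, py1_5 = 173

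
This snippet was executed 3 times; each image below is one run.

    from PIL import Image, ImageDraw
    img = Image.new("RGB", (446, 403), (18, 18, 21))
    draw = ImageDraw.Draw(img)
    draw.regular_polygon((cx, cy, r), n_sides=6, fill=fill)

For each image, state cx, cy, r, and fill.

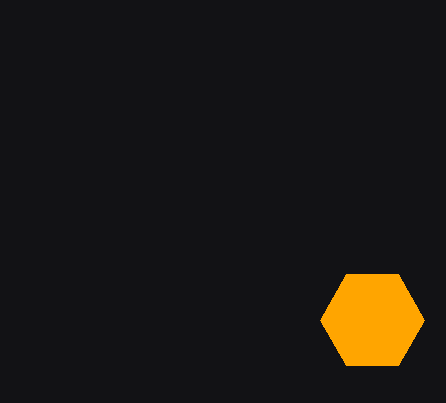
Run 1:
cx = 372; cy = 320; r = 52; fill = 'orange'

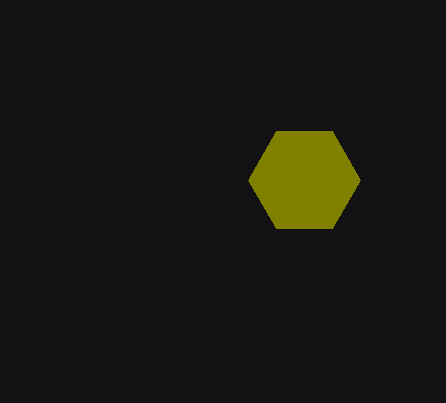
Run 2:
cx = 304; cy = 180; r = 56; fill = 'olive'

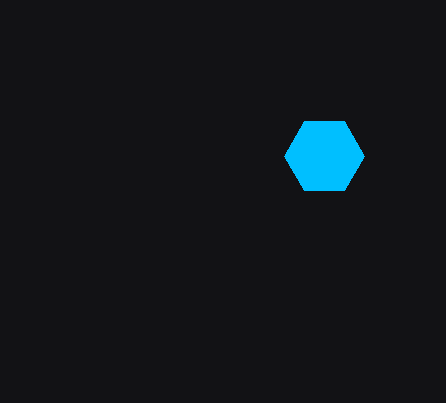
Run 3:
cx = 324; cy = 156; r = 40; fill = 'deepskyblue'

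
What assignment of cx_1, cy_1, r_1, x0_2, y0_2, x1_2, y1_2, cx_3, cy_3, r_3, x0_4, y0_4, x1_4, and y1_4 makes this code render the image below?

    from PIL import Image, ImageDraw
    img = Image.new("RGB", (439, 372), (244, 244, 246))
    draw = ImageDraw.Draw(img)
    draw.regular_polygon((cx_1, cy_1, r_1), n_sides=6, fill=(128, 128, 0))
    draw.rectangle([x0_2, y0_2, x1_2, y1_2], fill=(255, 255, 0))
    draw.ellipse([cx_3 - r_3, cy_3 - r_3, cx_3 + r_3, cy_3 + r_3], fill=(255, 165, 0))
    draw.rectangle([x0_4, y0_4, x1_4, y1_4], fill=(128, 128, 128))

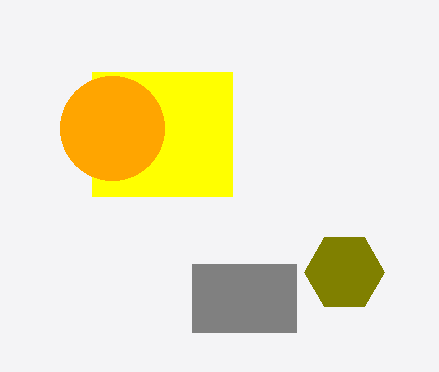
cx_1 = 344
cy_1 = 272
r_1 = 40
x0_2 = 92
y0_2 = 72
x1_2 = 232
y1_2 = 196
cx_3 = 112
cy_3 = 128
r_3 = 52
x0_4 = 192
y0_4 = 264
x1_4 = 296
y1_4 = 332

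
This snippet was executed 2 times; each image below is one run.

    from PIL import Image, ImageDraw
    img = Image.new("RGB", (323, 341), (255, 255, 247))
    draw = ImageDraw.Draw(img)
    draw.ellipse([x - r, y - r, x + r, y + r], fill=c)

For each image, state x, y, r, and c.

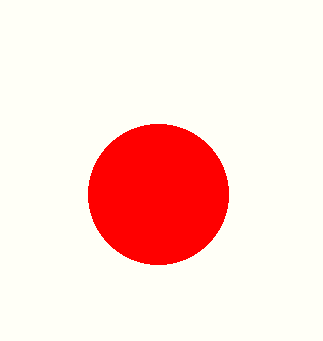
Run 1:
x = 158; y = 194; r = 70; c = 'red'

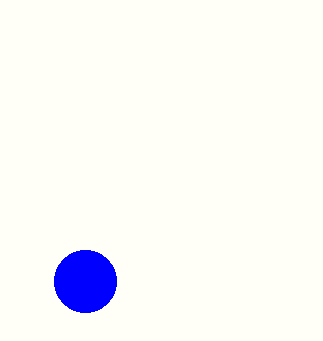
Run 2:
x = 85; y = 281; r = 31; c = 'blue'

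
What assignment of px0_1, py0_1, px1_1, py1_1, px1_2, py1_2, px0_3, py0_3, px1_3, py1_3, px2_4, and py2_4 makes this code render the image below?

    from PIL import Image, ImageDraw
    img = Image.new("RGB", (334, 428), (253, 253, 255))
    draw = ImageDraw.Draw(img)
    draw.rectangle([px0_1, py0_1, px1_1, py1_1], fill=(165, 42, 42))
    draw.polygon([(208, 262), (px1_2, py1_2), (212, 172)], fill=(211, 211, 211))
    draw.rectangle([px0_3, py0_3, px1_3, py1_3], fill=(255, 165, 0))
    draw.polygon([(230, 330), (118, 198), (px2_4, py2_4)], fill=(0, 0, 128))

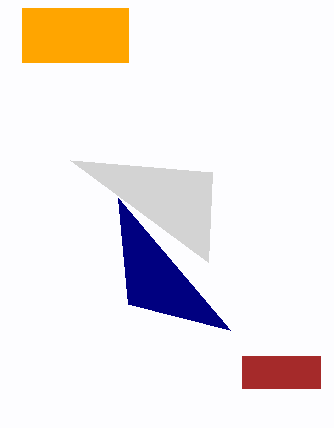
px0_1 = 242, py0_1 = 356, px1_1 = 320, py1_1 = 388, px1_2 = 70, py1_2 = 160, px0_3 = 22, py0_3 = 8, px1_3 = 128, py1_3 = 62, px2_4 = 128, py2_4 = 304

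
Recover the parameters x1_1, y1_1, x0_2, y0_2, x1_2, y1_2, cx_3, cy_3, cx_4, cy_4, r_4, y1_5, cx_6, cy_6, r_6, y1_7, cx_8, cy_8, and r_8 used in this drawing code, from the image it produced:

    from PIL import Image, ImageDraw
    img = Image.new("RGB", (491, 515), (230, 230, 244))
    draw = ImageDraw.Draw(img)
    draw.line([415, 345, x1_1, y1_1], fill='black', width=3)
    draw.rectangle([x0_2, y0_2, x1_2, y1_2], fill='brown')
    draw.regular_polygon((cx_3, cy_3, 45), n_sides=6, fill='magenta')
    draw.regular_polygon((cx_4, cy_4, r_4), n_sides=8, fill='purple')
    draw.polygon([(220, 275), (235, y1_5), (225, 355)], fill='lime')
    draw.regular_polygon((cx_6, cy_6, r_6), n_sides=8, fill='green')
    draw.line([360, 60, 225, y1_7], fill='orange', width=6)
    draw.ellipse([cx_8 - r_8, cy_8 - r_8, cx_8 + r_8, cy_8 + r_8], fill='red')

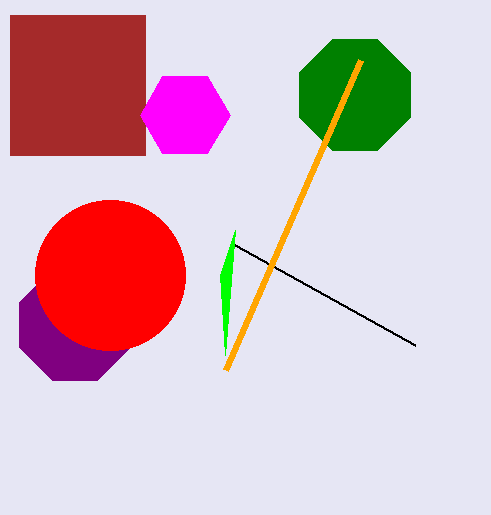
x1_1 = 235
y1_1 = 245
x0_2 = 10
y0_2 = 15
x1_2 = 145
y1_2 = 155
cx_3 = 185
cy_3 = 115
cx_4 = 75
cy_4 = 325
r_4 = 60
y1_5 = 230
cx_6 = 355
cy_6 = 95
r_6 = 60
y1_7 = 370
cx_8 = 110
cy_8 = 275
r_8 = 75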